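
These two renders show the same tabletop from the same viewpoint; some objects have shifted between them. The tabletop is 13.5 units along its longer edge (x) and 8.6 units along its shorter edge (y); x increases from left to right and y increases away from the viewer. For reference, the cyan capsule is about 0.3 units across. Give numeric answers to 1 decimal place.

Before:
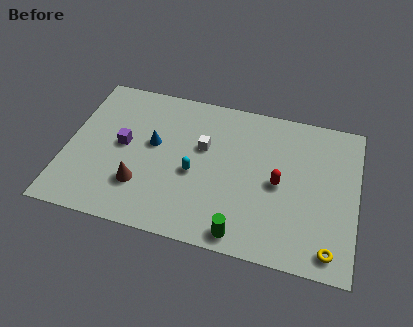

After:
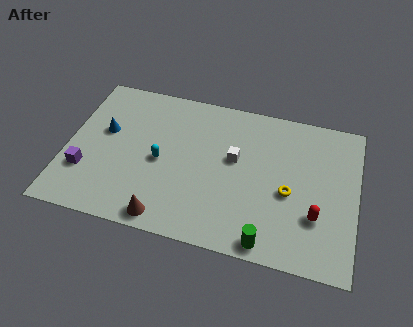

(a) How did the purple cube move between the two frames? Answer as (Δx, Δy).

(-1.6, -1.9)

From the two frames, the purple cube sits at roughly (2.6, 4.5) before and (1.0, 2.6) after.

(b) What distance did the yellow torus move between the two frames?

3.3

The yellow torus moved from about (12.4, 1.1) to (10.4, 3.7), a distance of √(2.0² + 2.6²) ≈ 3.3.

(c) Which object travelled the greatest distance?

the yellow torus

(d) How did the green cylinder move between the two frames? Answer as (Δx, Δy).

(1.2, -0.1)

From the two frames, the green cylinder sits at roughly (8.4, 0.9) before and (9.6, 0.8) after.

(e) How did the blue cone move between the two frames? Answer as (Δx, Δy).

(-2.3, 0.2)

The blue cone started near (4.0, 4.9) and ended near (1.7, 5.1).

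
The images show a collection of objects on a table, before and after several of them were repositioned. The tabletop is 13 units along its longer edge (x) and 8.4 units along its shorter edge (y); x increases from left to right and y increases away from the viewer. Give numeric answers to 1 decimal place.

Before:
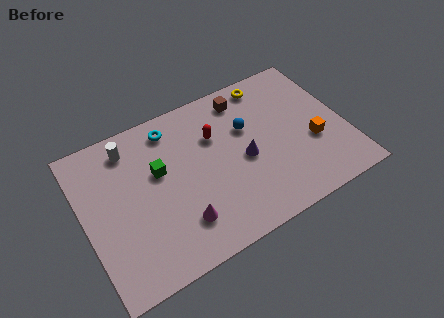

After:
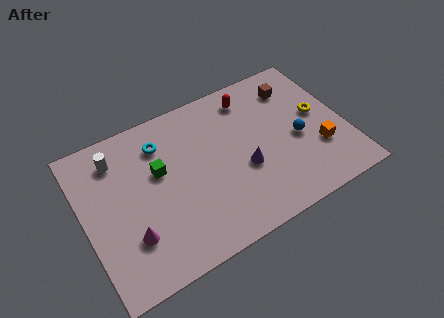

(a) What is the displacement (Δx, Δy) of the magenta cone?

(-2.4, 0.4)

From the two frames, the magenta cone sits at roughly (4.4, 2.0) before and (2.0, 2.4) after.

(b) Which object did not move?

the green cube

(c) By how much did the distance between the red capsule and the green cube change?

+2.3

The distance was about 3.0 in the first image and 5.3 in the second, so they moved 2.3 units further apart.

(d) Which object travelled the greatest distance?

the yellow torus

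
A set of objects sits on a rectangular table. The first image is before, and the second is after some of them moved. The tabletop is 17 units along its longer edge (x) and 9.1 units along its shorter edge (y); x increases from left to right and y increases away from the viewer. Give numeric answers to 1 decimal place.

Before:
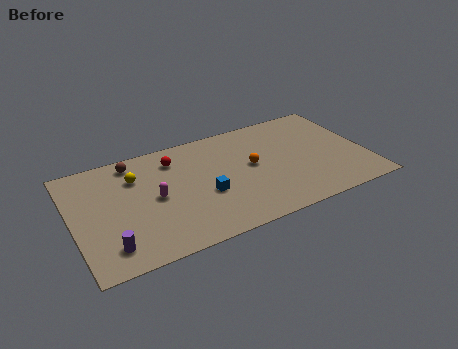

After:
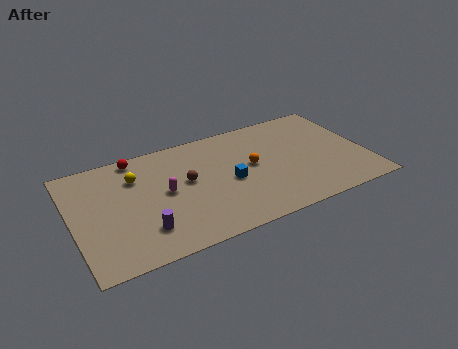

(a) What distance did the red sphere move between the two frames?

2.3

From (6.1, 7.2) to (4.0, 8.2), the red sphere covered √(2.1² + 1.0²) ≈ 2.3 units.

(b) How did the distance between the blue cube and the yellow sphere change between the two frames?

+1.0

The distance was about 4.8 in the first image and 5.8 in the second, so they moved 1.0 units further apart.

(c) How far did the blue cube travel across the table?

1.6

The blue cube was near (7.5, 3.6) before and (9.0, 4.1) after, so it travelled √(1.5² + 0.5²) ≈ 1.6 units.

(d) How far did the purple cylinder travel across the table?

2.1

The purple cylinder moved from about (1.8, 1.7) to (3.8, 2.2), a distance of √(2.0² + 0.5²) ≈ 2.1.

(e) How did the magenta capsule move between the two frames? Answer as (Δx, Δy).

(0.6, 0.2)

From the two frames, the magenta capsule sits at roughly (4.7, 4.5) before and (5.3, 4.7) after.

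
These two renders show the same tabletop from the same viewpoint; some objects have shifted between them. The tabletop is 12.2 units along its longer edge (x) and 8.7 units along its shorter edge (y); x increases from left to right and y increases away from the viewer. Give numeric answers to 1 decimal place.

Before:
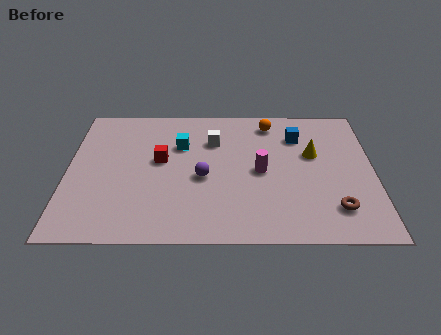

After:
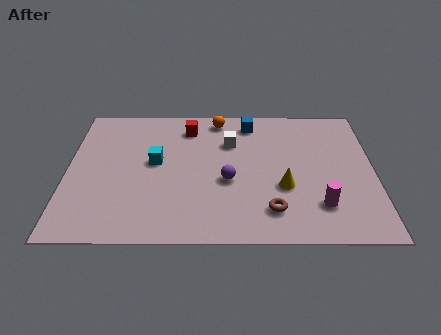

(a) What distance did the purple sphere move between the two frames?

1.0

The purple sphere was near (5.4, 3.8) before and (6.4, 3.6) after, so it travelled √(1.0² + 0.2²) ≈ 1.0 units.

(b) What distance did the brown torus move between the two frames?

2.5

From (10.6, 1.9) to (8.1, 1.8), the brown torus covered √(2.5² + 0.1²) ≈ 2.5 units.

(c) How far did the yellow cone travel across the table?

2.4

From (9.8, 5.3) to (8.6, 3.2), the yellow cone covered √(1.2² + 2.1²) ≈ 2.4 units.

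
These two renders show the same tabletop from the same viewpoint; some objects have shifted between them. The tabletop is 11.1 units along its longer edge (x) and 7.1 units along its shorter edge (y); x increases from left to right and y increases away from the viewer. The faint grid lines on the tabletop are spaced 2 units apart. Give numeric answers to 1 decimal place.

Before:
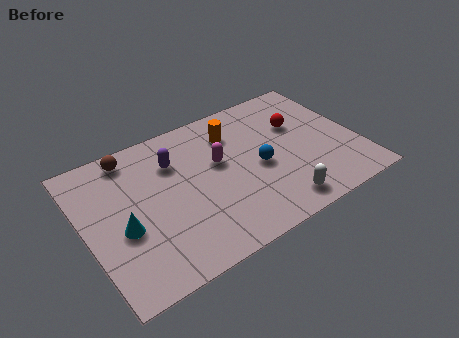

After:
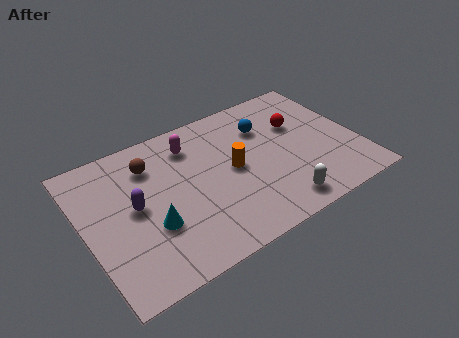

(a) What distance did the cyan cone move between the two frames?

1.2

From (1.4, 2.9) to (2.5, 2.5), the cyan cone covered √(1.1² + 0.4²) ≈ 1.2 units.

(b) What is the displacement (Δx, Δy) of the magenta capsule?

(-0.9, 1.4)

The magenta capsule started near (5.5, 4.2) and ended near (4.6, 5.6).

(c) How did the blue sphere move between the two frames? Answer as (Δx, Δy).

(0.6, 1.9)

The blue sphere was at about (7.0, 3.2) and moved to about (7.6, 5.1).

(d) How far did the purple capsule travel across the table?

2.3

The purple capsule moved from about (3.8, 5.1) to (2.0, 3.7), a distance of √(1.8² + 1.4²) ≈ 2.3.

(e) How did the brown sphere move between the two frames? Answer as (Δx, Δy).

(0.7, -0.8)

The brown sphere started near (2.2, 6.2) and ended near (2.9, 5.4).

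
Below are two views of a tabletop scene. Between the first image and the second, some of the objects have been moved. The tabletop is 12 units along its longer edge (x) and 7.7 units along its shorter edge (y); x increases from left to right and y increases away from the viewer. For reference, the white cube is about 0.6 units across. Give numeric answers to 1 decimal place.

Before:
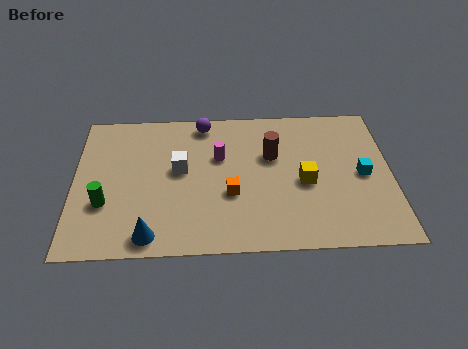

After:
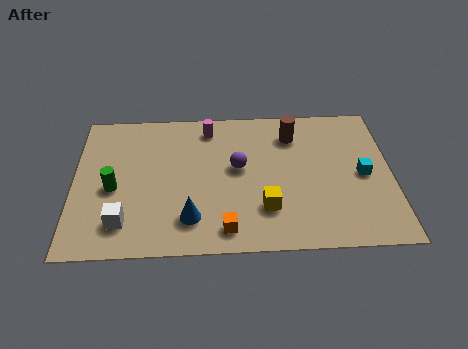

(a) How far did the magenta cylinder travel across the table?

1.6

The magenta cylinder moved from about (5.5, 4.9) to (5.1, 6.5), a distance of √(0.4² + 1.6²) ≈ 1.6.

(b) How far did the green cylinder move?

0.9

The green cylinder was near (1.2, 2.6) before and (1.5, 3.4) after, so it travelled √(0.3² + 0.8²) ≈ 0.9 units.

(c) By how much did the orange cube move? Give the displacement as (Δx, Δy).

(-0.2, -1.8)

The orange cube was at about (5.9, 2.9) and moved to about (5.7, 1.1).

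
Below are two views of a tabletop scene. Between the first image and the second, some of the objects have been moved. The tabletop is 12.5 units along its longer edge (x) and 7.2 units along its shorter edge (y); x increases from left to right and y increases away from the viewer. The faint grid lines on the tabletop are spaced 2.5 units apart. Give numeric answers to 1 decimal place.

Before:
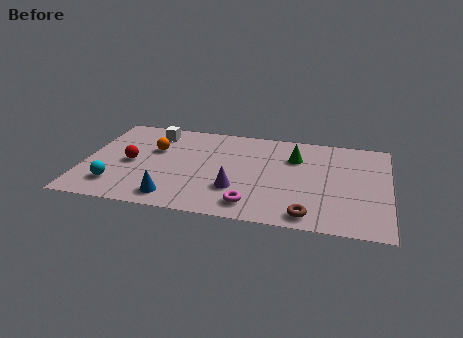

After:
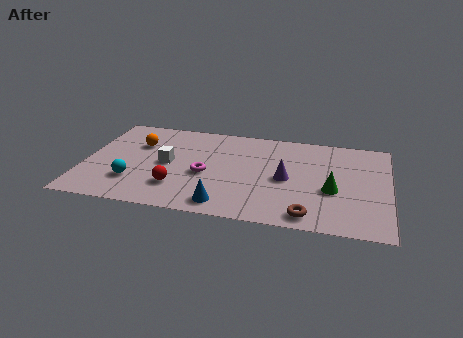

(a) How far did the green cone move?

2.7

The green cone was near (8.6, 5.1) before and (10.2, 2.9) after, so it travelled √(1.6² + 2.2²) ≈ 2.7 units.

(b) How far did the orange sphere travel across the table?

0.8

From (2.8, 4.6) to (2.1, 4.9), the orange sphere covered √(0.7² + 0.3²) ≈ 0.8 units.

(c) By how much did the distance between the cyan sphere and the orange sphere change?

-0.4

Before: roughly 3.3 units apart; after: 2.9. That's 0.4 units closer together.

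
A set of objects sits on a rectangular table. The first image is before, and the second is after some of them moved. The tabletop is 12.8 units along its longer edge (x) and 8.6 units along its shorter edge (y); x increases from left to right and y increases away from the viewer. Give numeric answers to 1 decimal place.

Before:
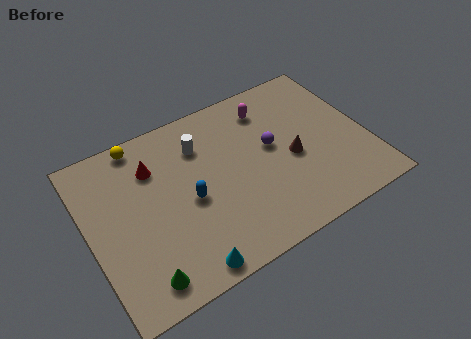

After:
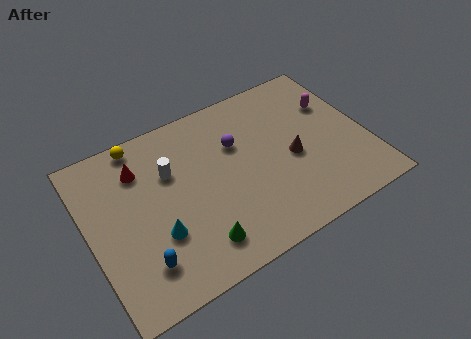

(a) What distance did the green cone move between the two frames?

2.6

The green cone moved from about (1.9, 1.2) to (4.5, 1.6), a distance of √(2.6² + 0.4²) ≈ 2.6.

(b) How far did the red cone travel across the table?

0.6

The red cone was near (3.2, 6.3) before and (2.6, 6.5) after, so it travelled √(0.6² + 0.2²) ≈ 0.6 units.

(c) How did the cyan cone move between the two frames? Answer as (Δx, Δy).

(-0.9, 2.1)

The cyan cone was at about (3.8, 0.8) and moved to about (2.9, 2.9).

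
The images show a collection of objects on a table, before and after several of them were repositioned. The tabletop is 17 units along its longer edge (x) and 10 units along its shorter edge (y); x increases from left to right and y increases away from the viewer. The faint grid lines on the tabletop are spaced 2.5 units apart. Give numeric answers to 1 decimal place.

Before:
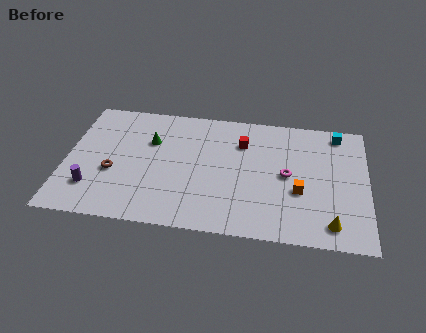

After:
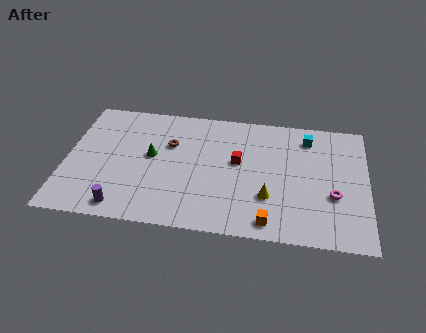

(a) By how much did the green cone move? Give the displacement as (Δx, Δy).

(0.1, -1.2)

From the two frames, the green cone sits at roughly (4.7, 6.7) before and (4.8, 5.5) after.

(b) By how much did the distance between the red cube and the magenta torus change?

+2.3

Before: roughly 3.5 units apart; after: 5.8. That's 2.3 units further apart.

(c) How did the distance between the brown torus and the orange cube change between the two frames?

-2.6

The distance was about 10.5 in the first image and 7.9 in the second, so they moved 2.6 units closer together.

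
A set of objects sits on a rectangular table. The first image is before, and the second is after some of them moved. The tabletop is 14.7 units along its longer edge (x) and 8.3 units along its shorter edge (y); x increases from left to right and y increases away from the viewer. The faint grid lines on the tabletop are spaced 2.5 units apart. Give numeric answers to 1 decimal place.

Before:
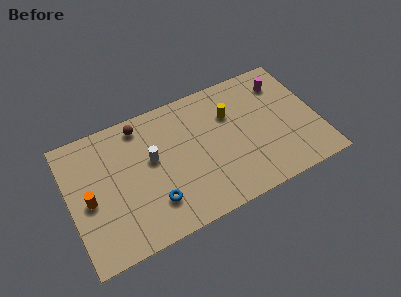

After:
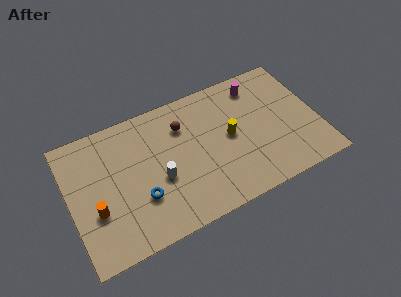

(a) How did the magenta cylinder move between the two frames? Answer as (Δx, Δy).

(-1.5, 0.4)

The magenta cylinder started near (13.0, 6.5) and ended near (11.5, 6.9).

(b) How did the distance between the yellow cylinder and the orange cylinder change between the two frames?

-0.6

They were about 8.8 units apart before and 8.2 after — 0.6 units closer together.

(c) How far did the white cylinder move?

1.4

From (4.9, 4.8) to (5.2, 3.4), the white cylinder covered √(0.3² + 1.4²) ≈ 1.4 units.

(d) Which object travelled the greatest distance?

the brown sphere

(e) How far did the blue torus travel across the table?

0.9

From (4.7, 2.1) to (4.0, 2.7), the blue torus covered √(0.7² + 0.6²) ≈ 0.9 units.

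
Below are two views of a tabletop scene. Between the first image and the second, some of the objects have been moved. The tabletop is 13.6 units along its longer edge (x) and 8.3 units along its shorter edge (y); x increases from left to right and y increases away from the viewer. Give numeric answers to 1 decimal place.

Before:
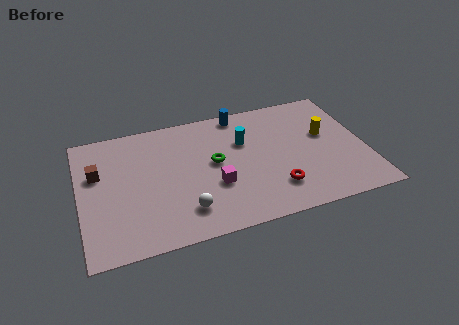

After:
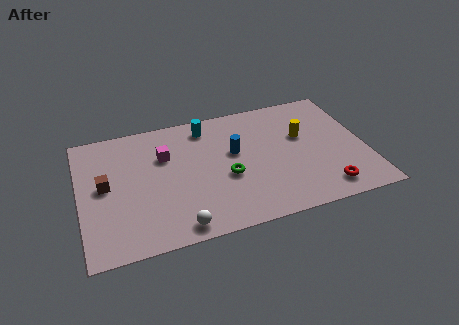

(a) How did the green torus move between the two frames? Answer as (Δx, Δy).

(0.5, -1.1)

From the two frames, the green torus sits at roughly (6.4, 4.5) before and (6.9, 3.4) after.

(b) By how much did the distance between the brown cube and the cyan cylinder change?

-1.4

They were about 7.0 units apart before and 5.6 after — 1.4 units closer together.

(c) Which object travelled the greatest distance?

the magenta cube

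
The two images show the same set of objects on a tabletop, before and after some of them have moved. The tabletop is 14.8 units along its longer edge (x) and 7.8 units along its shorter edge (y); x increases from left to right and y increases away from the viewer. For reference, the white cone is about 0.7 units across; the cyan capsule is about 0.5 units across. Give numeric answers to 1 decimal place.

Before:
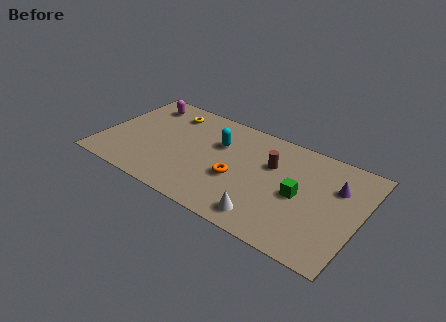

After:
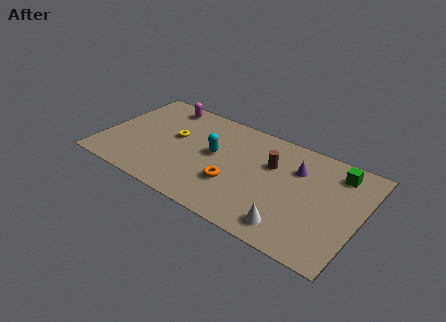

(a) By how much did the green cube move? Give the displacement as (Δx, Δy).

(1.8, 2.7)

The green cube was at about (11.4, 3.7) and moved to about (13.2, 6.4).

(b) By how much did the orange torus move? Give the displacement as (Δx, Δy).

(-0.1, -0.5)

The orange torus was at about (7.9, 3.1) and moved to about (7.8, 2.6).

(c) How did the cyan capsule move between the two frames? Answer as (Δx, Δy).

(-0.1, -0.9)

From the two frames, the cyan capsule sits at roughly (6.5, 5.2) before and (6.4, 4.3) after.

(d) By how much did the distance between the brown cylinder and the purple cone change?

-2.2

The distance was about 3.7 in the first image and 1.5 in the second, so they moved 2.2 units closer together.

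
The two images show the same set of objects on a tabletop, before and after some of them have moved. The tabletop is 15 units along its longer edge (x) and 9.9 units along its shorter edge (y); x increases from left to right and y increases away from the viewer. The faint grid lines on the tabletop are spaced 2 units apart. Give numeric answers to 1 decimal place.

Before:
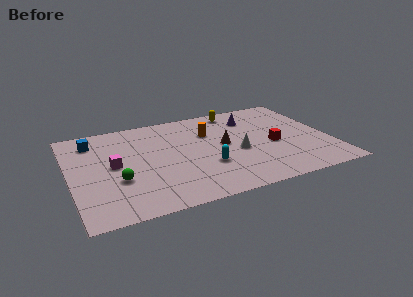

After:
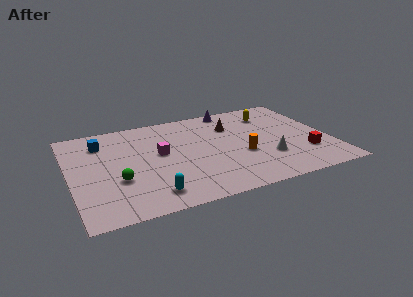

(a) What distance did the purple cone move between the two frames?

1.7

The purple cone was near (10.8, 7.6) before and (9.8, 9.0) after, so it travelled √(1.0² + 1.4²) ≈ 1.7 units.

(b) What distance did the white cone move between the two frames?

2.0

From (9.6, 4.2) to (11.2, 3.0), the white cone covered √(1.6² + 1.2²) ≈ 2.0 units.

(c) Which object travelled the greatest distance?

the cyan capsule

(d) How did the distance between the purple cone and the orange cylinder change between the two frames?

+2.5

They were about 2.7 units apart before and 5.2 after — 2.5 units further apart.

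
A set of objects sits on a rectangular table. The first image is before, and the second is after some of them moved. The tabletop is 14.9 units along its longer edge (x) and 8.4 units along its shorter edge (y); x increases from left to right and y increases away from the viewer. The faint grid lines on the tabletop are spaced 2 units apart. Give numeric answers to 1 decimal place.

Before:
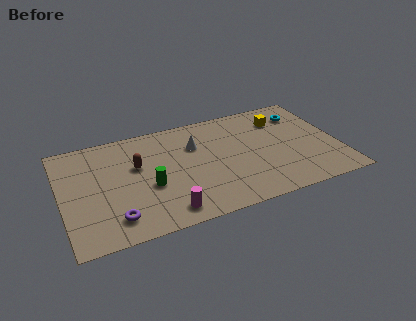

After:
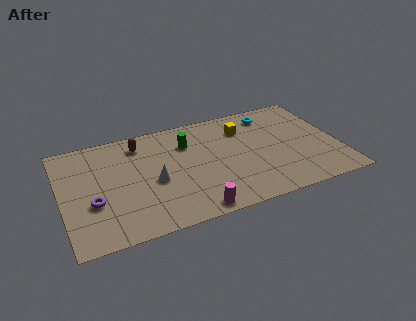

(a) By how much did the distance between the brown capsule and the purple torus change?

+0.8

The distance was about 3.9 in the first image and 4.7 in the second, so they moved 0.8 units further apart.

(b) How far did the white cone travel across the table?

3.2

The white cone was near (7.3, 5.8) before and (4.9, 3.7) after, so it travelled √(2.4² + 2.1²) ≈ 3.2 units.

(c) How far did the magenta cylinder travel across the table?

1.5

The magenta cylinder moved from about (5.3, 1.2) to (6.7, 0.8), a distance of √(1.4² + 0.4²) ≈ 1.5.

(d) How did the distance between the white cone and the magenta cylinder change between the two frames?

-1.6

They were about 5.0 units apart before and 3.4 after — 1.6 units closer together.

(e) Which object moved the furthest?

the green cylinder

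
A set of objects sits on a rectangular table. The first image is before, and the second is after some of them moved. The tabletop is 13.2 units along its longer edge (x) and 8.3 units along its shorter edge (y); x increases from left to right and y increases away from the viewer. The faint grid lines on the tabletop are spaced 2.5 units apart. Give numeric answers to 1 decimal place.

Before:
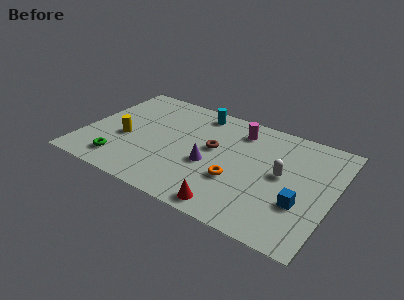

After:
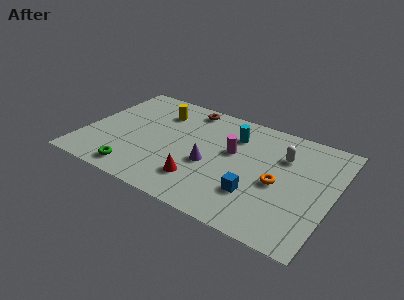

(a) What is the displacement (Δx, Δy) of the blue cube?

(-2.3, -0.4)

The blue cube was at about (11.7, 2.8) and moved to about (9.4, 2.4).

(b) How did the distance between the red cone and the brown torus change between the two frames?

+1.4

The distance was about 4.1 in the first image and 5.5 in the second, so they moved 1.4 units further apart.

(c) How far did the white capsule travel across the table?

1.4

From (10.5, 4.4) to (10.4, 5.8), the white capsule covered √(0.1² + 1.4²) ≈ 1.4 units.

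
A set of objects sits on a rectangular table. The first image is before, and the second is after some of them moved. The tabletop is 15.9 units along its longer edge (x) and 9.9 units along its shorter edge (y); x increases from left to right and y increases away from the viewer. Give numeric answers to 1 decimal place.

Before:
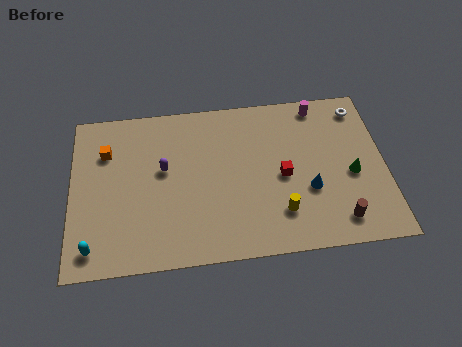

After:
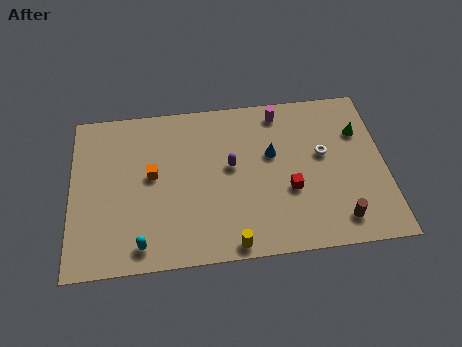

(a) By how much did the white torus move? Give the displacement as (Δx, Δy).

(-2.0, -2.7)

From the two frames, the white torus sits at roughly (14.8, 8.4) before and (12.8, 5.7) after.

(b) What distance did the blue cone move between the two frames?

3.0

The blue cone was near (12.0, 3.6) before and (10.2, 6.0) after, so it travelled √(1.8² + 2.4²) ≈ 3.0 units.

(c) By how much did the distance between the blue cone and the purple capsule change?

-5.4

They were about 7.6 units apart before and 2.2 after — 5.4 units closer together.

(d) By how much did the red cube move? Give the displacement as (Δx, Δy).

(0.3, -0.9)

From the two frames, the red cube sits at roughly (10.7, 4.6) before and (11.0, 3.7) after.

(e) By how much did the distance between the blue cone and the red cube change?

+0.8

Before: roughly 1.6 units apart; after: 2.4. That's 0.8 units further apart.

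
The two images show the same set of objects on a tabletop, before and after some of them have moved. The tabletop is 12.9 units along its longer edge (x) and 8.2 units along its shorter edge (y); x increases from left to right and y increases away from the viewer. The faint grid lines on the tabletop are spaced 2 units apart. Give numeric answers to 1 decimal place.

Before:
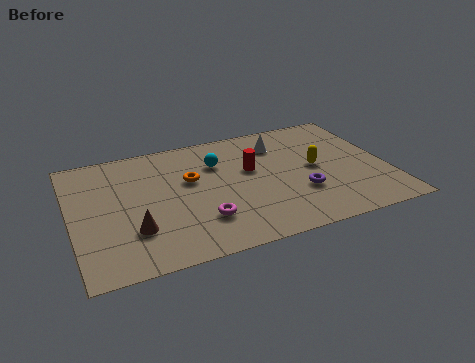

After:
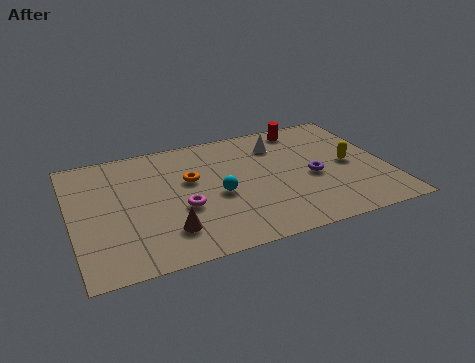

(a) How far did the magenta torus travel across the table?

1.2

From (5.1, 2.2) to (4.4, 3.2), the magenta torus covered √(0.7² + 1.0²) ≈ 1.2 units.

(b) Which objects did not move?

the orange torus and the white cone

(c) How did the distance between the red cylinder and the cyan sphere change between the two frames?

+3.8

Before: roughly 1.6 units apart; after: 5.4. That's 3.8 units further apart.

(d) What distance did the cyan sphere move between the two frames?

2.2

The cyan sphere moved from about (6.1, 5.8) to (5.9, 3.6), a distance of √(0.2² + 2.2²) ≈ 2.2.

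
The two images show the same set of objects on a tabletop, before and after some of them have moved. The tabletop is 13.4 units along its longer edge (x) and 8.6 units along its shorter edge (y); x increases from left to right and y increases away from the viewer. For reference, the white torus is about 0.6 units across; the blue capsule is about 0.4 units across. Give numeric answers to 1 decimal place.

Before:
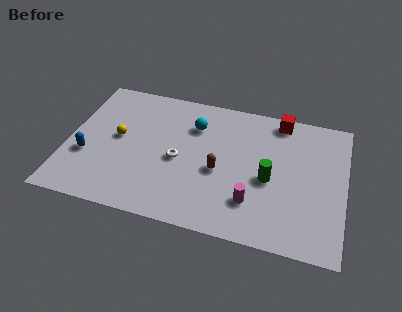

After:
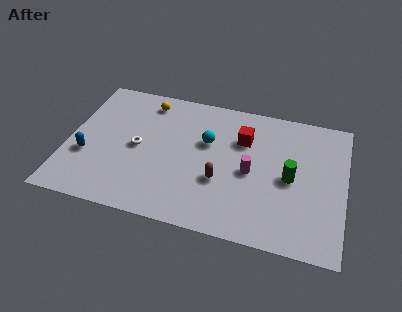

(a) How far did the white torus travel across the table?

2.0

From (5.4, 3.9) to (3.4, 4.2), the white torus covered √(2.0² + 0.3²) ≈ 2.0 units.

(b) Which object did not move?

the blue capsule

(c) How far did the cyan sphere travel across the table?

1.1

The cyan sphere moved from about (6.0, 6.3) to (6.7, 5.4), a distance of √(0.7² + 0.9²) ≈ 1.1.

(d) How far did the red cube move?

2.4

The red cube moved from about (10.1, 7.7) to (8.4, 6.0), a distance of √(1.7² + 1.7²) ≈ 2.4.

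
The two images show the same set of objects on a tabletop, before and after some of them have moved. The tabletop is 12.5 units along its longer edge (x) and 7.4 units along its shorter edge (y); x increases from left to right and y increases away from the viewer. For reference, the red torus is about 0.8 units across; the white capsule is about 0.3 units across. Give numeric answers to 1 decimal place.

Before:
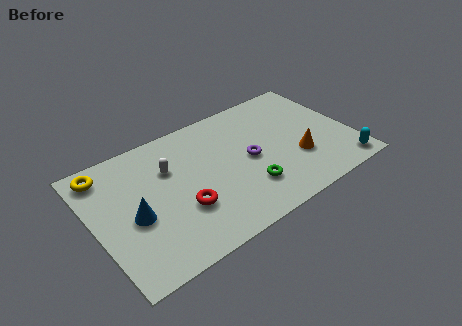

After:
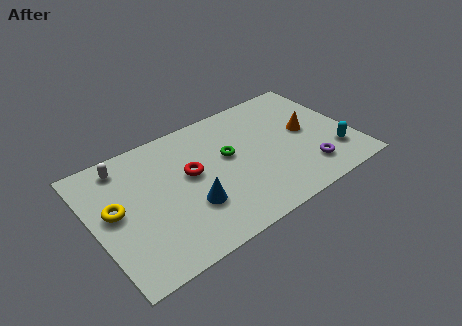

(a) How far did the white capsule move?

2.4

From (3.8, 5.0) to (1.8, 6.3), the white capsule covered √(2.0² + 1.3²) ≈ 2.4 units.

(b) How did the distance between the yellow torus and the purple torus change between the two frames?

+2.2

Before: roughly 7.1 units apart; after: 9.3. That's 2.2 units further apart.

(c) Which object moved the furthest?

the purple torus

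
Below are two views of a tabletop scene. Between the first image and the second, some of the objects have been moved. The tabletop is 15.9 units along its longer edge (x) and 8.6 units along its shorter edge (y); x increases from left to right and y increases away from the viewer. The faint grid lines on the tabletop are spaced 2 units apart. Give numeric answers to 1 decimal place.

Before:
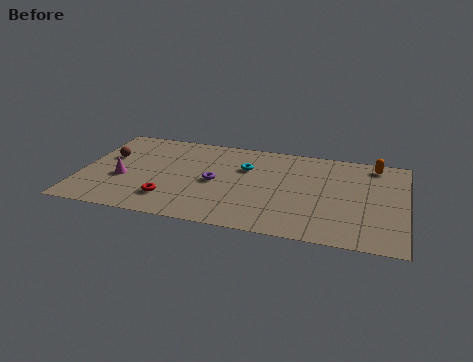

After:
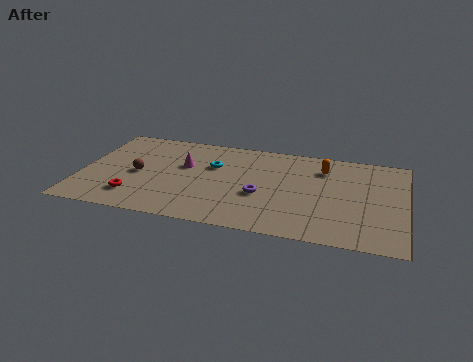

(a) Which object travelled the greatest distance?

the magenta cone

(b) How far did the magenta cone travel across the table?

3.5

The magenta cone moved from about (2.1, 3.4) to (5.0, 5.3), a distance of √(2.9² + 1.9²) ≈ 3.5.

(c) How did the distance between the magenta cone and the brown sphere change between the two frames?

+0.5

They were about 2.1 units apart before and 2.6 after — 0.5 units further apart.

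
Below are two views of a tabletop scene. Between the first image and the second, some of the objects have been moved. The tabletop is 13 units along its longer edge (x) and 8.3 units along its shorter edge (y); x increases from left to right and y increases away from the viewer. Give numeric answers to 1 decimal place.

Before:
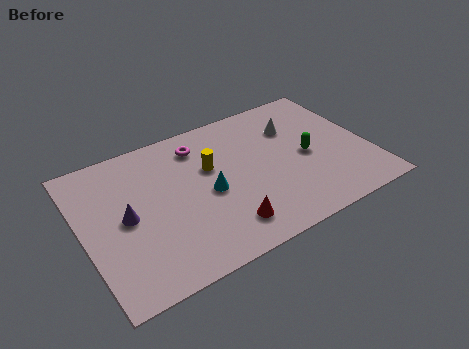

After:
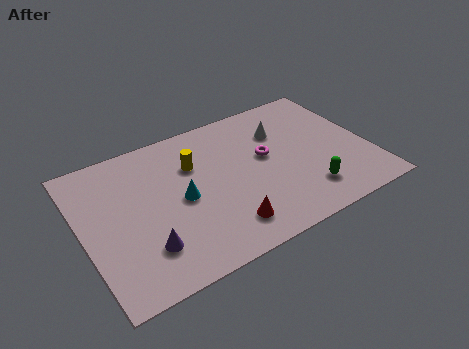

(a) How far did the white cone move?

0.6

The white cone moved from about (9.9, 5.9) to (9.3, 5.9), a distance of √(0.6² + 0.0²) ≈ 0.6.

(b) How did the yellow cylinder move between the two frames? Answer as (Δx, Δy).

(-0.7, 0.5)

The yellow cylinder started near (5.9, 5.2) and ended near (5.2, 5.7).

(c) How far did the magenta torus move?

3.4

The magenta torus was near (5.6, 6.7) before and (8.4, 4.7) after, so it travelled √(2.8² + 2.0²) ≈ 3.4 units.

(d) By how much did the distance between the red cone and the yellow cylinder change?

+0.6

The distance was about 3.6 in the first image and 4.2 in the second, so they moved 0.6 units further apart.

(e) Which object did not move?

the red cone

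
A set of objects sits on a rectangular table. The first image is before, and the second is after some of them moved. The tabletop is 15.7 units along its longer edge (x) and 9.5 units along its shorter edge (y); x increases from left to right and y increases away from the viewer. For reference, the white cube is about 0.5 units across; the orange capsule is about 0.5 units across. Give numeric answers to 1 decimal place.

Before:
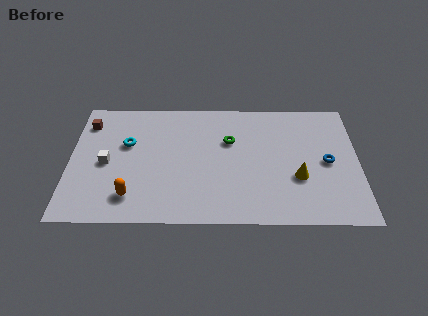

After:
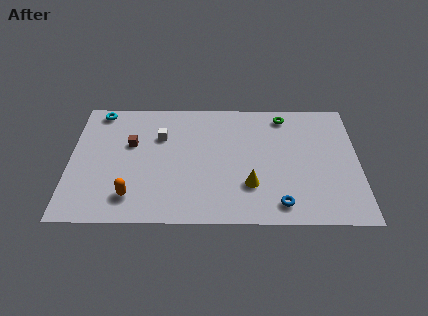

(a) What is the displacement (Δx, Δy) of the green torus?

(3.0, 2.0)

From the two frames, the green torus sits at roughly (8.7, 6.2) before and (11.7, 8.2) after.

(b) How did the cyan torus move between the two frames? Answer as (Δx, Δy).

(-1.6, 2.6)

The cyan torus was at about (3.1, 5.9) and moved to about (1.5, 8.5).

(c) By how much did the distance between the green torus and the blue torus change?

+1.3

The distance was about 5.5 in the first image and 6.8 in the second, so they moved 1.3 units further apart.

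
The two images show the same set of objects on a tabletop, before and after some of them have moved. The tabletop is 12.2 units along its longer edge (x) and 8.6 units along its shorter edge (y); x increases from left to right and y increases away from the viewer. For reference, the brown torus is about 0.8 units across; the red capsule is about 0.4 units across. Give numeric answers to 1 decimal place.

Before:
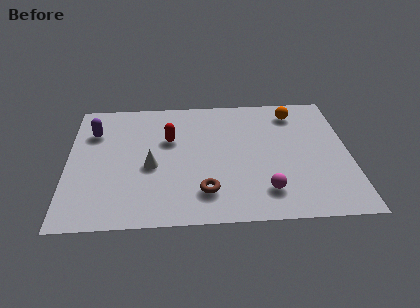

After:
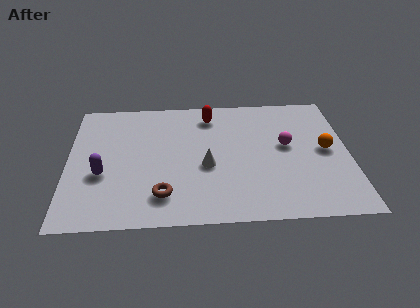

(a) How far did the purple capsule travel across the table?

2.9

The purple capsule moved from about (1.1, 6.2) to (1.5, 3.3), a distance of √(0.4² + 2.9²) ≈ 2.9.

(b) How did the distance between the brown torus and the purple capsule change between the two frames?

-3.4

They were about 6.4 units apart before and 3.0 after — 3.4 units closer together.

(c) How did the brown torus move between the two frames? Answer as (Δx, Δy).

(-1.8, -0.1)

The brown torus was at about (5.9, 1.9) and moved to about (4.1, 1.8).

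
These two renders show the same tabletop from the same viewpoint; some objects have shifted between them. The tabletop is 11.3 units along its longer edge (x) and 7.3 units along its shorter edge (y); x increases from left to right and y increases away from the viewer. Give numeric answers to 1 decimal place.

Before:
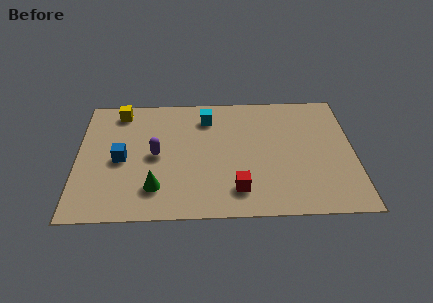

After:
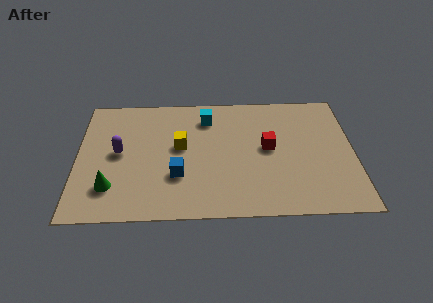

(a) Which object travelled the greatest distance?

the yellow cube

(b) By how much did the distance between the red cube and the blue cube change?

-1.1

The distance was about 5.1 in the first image and 4.0 in the second, so they moved 1.1 units closer together.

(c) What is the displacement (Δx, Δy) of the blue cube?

(2.3, -1.0)

From the two frames, the blue cube sits at roughly (1.8, 3.4) before and (4.1, 2.4) after.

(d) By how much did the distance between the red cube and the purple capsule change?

+2.2

Before: roughly 3.9 units apart; after: 6.1. That's 2.2 units further apart.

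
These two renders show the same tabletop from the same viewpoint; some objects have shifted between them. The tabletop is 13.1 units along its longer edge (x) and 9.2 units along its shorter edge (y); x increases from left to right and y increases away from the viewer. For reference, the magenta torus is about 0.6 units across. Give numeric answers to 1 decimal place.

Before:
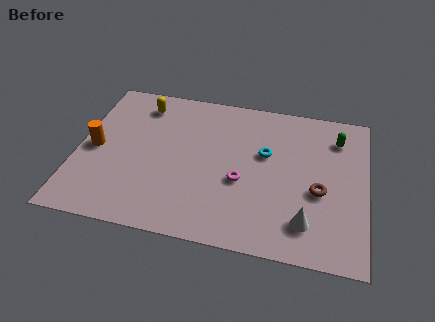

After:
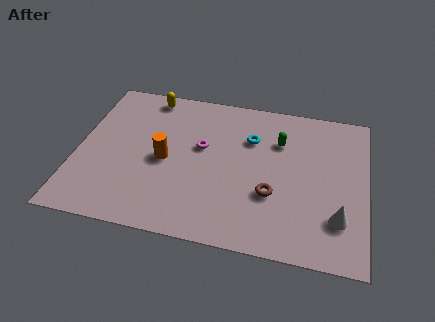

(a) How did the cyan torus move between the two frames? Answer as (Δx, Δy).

(-0.7, 0.8)

The cyan torus was at about (8.5, 5.6) and moved to about (7.8, 6.4).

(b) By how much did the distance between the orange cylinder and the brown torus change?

-5.2

The distance was about 10.2 in the first image and 5.0 in the second, so they moved 5.2 units closer together.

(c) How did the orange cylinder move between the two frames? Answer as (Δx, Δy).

(3.2, -0.1)

From the two frames, the orange cylinder sits at roughly (0.8, 4.4) before and (4.0, 4.3) after.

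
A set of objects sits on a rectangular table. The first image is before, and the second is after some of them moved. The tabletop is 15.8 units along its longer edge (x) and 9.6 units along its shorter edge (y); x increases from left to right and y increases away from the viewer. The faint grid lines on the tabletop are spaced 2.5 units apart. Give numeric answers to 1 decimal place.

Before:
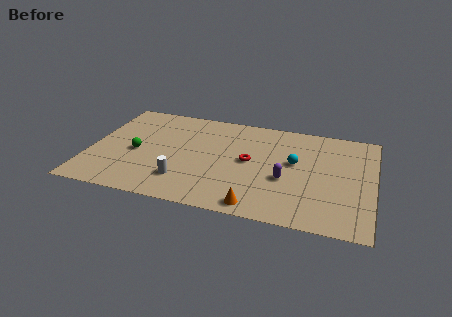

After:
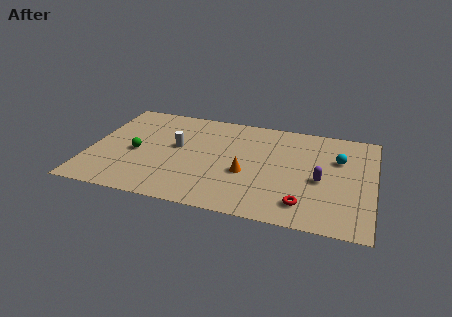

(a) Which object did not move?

the green sphere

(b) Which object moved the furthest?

the red torus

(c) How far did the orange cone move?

2.9

From (9.6, 1.0) to (8.8, 3.8), the orange cone covered √(0.8² + 2.8²) ≈ 2.9 units.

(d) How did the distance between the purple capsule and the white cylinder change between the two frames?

+2.4

The distance was about 5.8 in the first image and 8.2 in the second, so they moved 2.4 units further apart.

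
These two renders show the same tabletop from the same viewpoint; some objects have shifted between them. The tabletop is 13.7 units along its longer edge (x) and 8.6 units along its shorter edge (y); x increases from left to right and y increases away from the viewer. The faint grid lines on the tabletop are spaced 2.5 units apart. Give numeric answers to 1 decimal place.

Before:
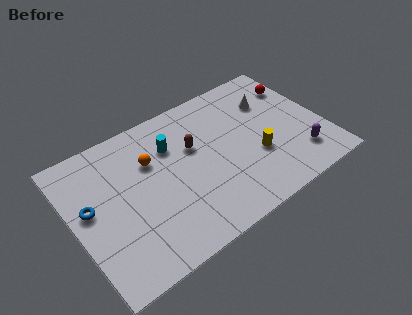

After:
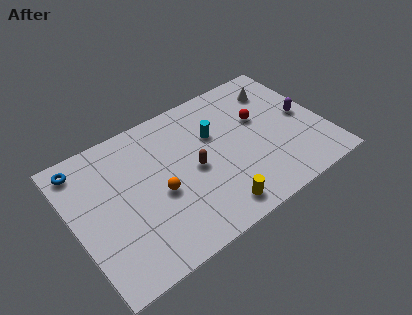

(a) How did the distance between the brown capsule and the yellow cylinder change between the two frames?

-0.9

Before: roughly 3.9 units apart; after: 3.0. That's 0.9 units closer together.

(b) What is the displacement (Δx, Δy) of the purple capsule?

(0.7, 2.4)

The purple capsule was at about (12.0, 1.9) and moved to about (12.7, 4.3).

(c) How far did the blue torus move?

2.6

The blue torus was near (0.9, 4.8) before and (0.9, 7.4) after, so it travelled √(0.0² + 2.6²) ≈ 2.6 units.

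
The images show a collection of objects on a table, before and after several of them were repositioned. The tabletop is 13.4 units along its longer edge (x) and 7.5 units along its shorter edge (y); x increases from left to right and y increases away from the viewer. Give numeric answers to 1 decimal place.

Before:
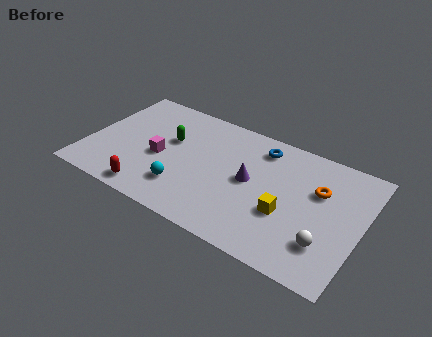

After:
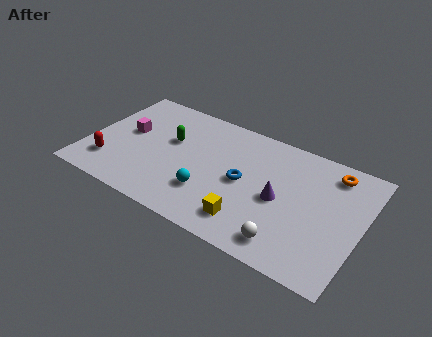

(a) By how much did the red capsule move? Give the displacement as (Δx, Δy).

(-2.2, 0.9)

The red capsule started near (3.5, 0.9) and ended near (1.3, 1.8).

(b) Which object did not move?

the green capsule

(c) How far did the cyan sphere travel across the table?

1.2

The cyan sphere was near (5.0, 1.9) before and (6.2, 2.2) after, so it travelled √(1.2² + 0.3²) ≈ 1.2 units.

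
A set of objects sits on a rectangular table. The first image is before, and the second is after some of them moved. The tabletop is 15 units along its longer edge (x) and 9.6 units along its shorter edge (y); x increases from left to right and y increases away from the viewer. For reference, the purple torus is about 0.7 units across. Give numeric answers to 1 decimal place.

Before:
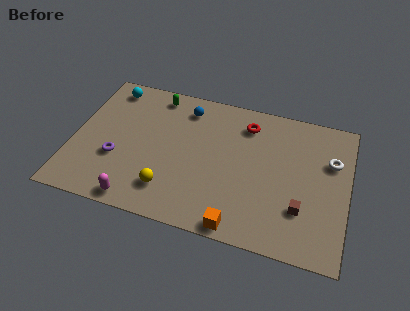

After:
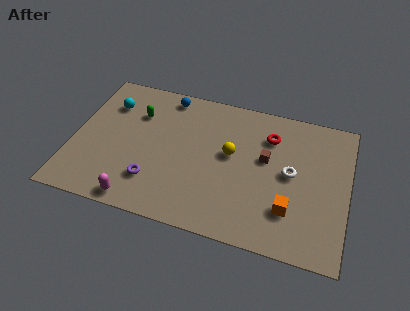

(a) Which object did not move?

the magenta capsule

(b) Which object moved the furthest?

the yellow sphere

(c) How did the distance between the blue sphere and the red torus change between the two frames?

+2.5

They were about 3.4 units apart before and 5.9 after — 2.5 units further apart.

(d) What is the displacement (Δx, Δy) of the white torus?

(-2.1, -1.4)

The white torus started near (14.0, 6.4) and ended near (11.9, 5.0).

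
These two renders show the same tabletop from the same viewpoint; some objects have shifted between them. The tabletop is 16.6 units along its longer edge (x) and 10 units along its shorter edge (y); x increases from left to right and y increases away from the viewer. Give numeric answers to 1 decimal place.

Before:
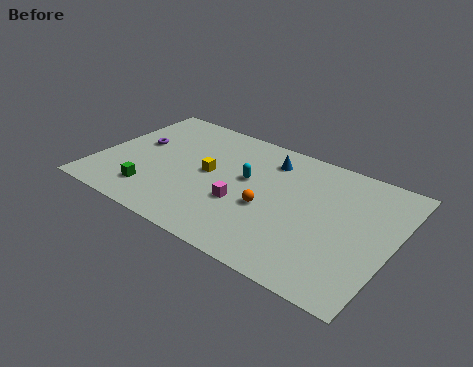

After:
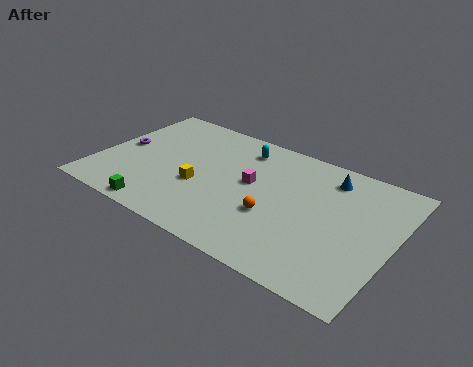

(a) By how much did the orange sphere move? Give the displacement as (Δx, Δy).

(0.4, -0.4)

From the two frames, the orange sphere sits at roughly (9.8, 4.1) before and (10.2, 3.7) after.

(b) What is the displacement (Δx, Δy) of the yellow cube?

(-0.3, -1.3)

The yellow cube started near (6.2, 5.2) and ended near (5.9, 3.9).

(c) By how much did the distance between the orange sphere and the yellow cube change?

+0.5

The distance was about 3.8 in the first image and 4.3 in the second, so they moved 0.5 units further apart.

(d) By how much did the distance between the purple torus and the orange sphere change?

+1.1

They were about 8.1 units apart before and 9.2 after — 1.1 units further apart.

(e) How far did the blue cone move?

3.4

The blue cone was near (9.2, 8.0) before and (12.6, 8.2) after, so it travelled √(3.4² + 0.2²) ≈ 3.4 units.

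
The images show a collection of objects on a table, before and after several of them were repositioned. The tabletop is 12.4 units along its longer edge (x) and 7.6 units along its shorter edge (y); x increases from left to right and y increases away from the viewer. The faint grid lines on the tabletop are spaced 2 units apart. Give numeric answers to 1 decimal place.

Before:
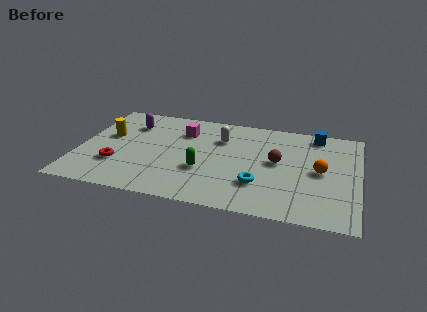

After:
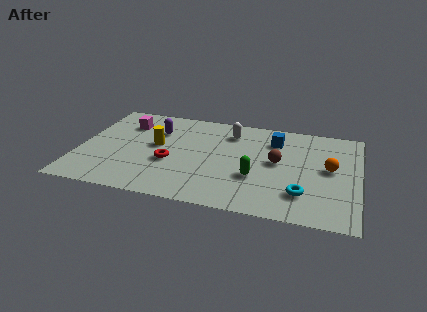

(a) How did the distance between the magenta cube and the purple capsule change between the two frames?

-1.0

They were about 2.4 units apart before and 1.4 after — 1.0 units closer together.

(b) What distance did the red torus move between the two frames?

2.4

From (1.8, 2.3) to (4.1, 3.0), the red torus covered √(2.3² + 0.7²) ≈ 2.4 units.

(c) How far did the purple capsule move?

1.2

The purple capsule moved from about (2.1, 5.7) to (3.3, 5.4), a distance of √(1.2² + 0.3²) ≈ 1.2.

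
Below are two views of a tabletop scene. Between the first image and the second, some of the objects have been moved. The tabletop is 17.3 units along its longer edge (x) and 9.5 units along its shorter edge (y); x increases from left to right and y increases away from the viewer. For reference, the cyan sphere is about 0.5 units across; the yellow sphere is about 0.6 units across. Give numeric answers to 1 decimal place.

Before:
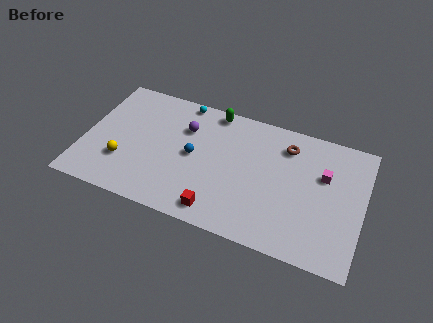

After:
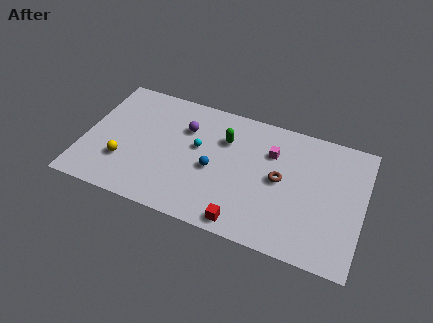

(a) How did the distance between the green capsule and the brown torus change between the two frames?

-0.8

The distance was about 4.8 in the first image and 4.0 in the second, so they moved 0.8 units closer together.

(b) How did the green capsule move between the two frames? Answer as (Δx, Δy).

(0.9, -1.9)

From the two frames, the green capsule sits at roughly (7.7, 8.6) before and (8.6, 6.7) after.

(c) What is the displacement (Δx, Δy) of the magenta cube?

(-3.3, 0.6)

The magenta cube was at about (14.8, 6.1) and moved to about (11.5, 6.7).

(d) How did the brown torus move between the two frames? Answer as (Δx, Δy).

(-0.2, -2.6)

The brown torus was at about (12.4, 7.5) and moved to about (12.2, 4.9).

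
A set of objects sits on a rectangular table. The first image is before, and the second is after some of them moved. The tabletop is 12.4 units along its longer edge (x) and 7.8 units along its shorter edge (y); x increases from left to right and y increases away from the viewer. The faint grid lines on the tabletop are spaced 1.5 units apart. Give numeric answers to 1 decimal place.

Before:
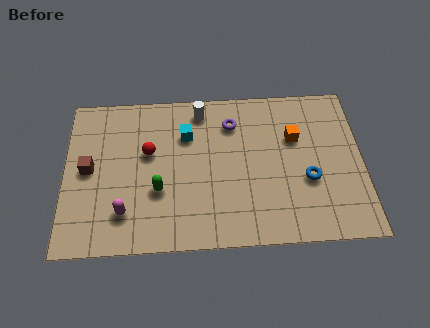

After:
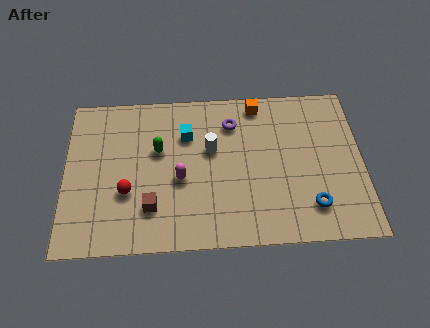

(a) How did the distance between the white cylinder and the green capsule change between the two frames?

-2.1

They were about 4.3 units apart before and 2.2 after — 2.1 units closer together.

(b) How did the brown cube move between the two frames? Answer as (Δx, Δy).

(2.6, -2.0)

From the two frames, the brown cube sits at roughly (1.0, 4.0) before and (3.6, 2.0) after.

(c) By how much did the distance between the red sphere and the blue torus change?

+0.9

They were about 6.8 units apart before and 7.7 after — 0.9 units further apart.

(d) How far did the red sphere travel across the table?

2.1

The red sphere was near (3.5, 4.7) before and (2.6, 2.8) after, so it travelled √(0.9² + 1.9²) ≈ 2.1 units.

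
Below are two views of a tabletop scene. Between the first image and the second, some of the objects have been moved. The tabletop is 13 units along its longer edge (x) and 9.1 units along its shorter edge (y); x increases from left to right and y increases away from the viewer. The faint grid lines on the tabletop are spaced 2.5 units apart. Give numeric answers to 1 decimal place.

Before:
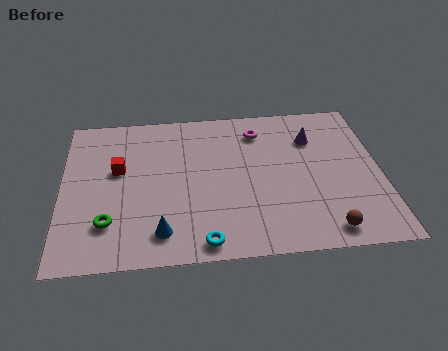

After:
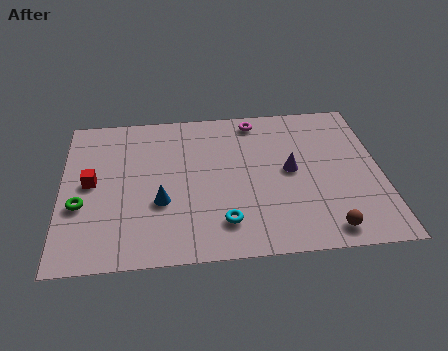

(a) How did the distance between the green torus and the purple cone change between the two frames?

-0.8

They were about 9.4 units apart before and 8.6 after — 0.8 units closer together.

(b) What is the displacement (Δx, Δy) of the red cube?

(-1.1, -0.7)

The red cube started near (2.3, 5.4) and ended near (1.2, 4.7).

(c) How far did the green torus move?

1.6

The green torus moved from about (1.9, 2.3) to (0.8, 3.4), a distance of √(1.1² + 1.1²) ≈ 1.6.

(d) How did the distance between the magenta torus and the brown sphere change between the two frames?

+0.7

Before: roughly 6.7 units apart; after: 7.4. That's 0.7 units further apart.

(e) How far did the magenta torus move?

0.7

From (8.1, 7.3) to (8.0, 8.0), the magenta torus covered √(0.1² + 0.7²) ≈ 0.7 units.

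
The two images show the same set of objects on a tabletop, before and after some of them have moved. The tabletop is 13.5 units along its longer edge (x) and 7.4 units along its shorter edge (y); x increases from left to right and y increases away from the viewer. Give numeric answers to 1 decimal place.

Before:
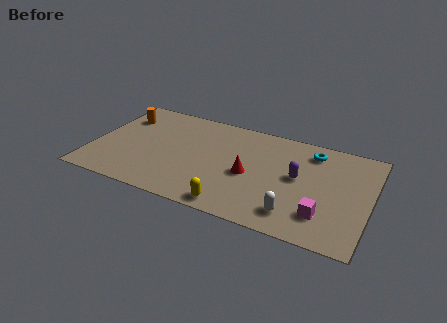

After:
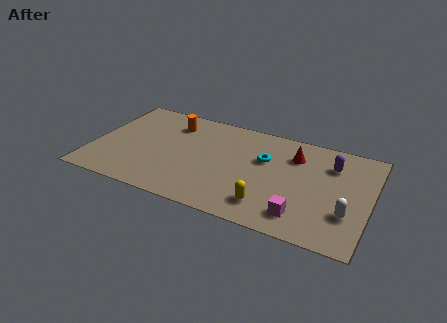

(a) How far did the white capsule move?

2.6

From (10.1, 1.4) to (12.5, 2.3), the white capsule covered √(2.4² + 0.9²) ≈ 2.6 units.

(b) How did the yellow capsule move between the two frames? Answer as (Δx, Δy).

(1.6, 0.7)

The yellow capsule was at about (7.2, 0.8) and moved to about (8.8, 1.5).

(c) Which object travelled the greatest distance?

the red cone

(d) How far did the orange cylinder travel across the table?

2.5

The orange cylinder was near (1.1, 5.5) before and (3.6, 5.8) after, so it travelled √(2.5² + 0.3²) ≈ 2.5 units.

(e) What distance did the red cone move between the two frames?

3.0

The red cone was near (7.7, 3.3) before and (9.7, 5.5) after, so it travelled √(2.0² + 2.2²) ≈ 3.0 units.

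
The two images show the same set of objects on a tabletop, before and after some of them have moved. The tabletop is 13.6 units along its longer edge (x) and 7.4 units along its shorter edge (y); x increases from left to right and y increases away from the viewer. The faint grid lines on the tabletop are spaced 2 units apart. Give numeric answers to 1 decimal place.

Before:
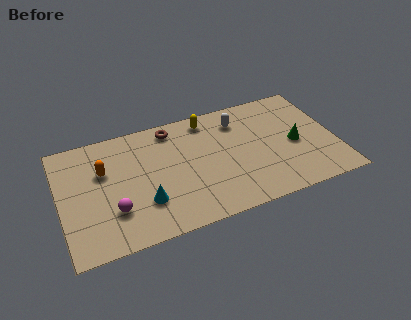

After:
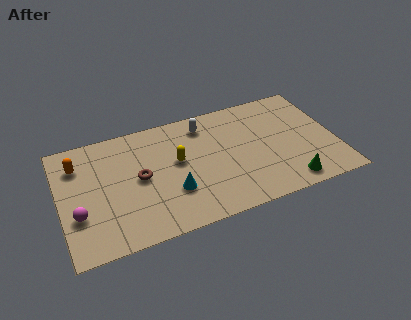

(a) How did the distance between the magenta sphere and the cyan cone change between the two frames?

+3.1

They were about 1.5 units apart before and 4.6 after — 3.1 units further apart.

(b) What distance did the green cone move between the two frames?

2.5

From (11.6, 3.4) to (11.0, 1.0), the green cone covered √(0.6² + 2.4²) ≈ 2.5 units.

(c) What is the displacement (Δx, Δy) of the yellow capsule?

(-1.7, -2.2)

The yellow capsule started near (7.5, 6.4) and ended near (5.8, 4.2).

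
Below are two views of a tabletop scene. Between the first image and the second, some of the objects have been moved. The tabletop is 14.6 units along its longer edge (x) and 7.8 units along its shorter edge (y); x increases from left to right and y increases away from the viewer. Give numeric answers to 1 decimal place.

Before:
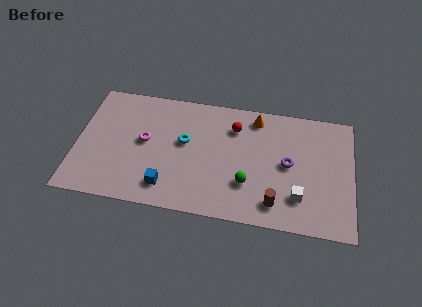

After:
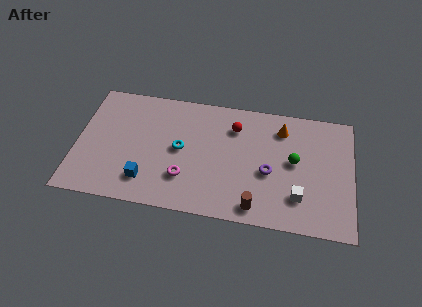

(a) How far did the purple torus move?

1.2

The purple torus was near (11.2, 4.0) before and (10.2, 3.3) after, so it travelled √(1.0² + 0.7²) ≈ 1.2 units.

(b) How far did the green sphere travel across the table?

3.0

The green sphere was near (9.1, 2.4) before and (11.5, 4.2) after, so it travelled √(2.4² + 1.8²) ≈ 3.0 units.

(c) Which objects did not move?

the white cube and the red sphere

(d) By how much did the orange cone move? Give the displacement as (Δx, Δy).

(1.4, -0.5)

The orange cone was at about (9.4, 6.7) and moved to about (10.8, 6.2).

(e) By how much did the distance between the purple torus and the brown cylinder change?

-0.3

The distance was about 2.7 in the first image and 2.4 in the second, so they moved 0.3 units closer together.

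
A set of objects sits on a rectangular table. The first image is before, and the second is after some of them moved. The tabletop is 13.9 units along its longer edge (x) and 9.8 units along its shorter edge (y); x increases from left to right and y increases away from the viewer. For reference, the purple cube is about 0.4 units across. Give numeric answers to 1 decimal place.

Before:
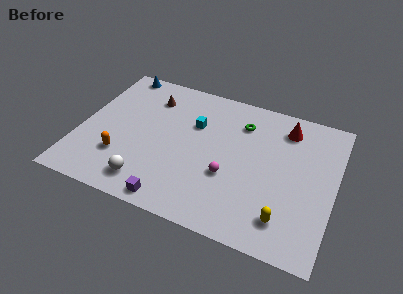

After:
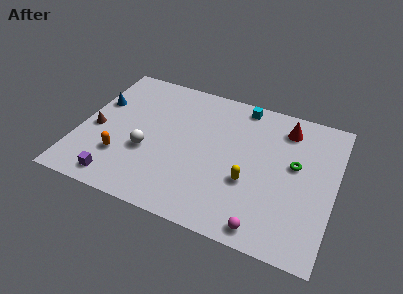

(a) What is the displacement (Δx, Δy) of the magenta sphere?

(2.2, -2.6)

The magenta sphere started near (8.3, 3.6) and ended near (10.5, 1.0).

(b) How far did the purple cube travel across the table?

3.1

The purple cube moved from about (5.6, 0.9) to (2.5, 1.2), a distance of √(3.1² + 0.3²) ≈ 3.1.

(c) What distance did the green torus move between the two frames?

3.6

From (8.6, 7.5) to (11.7, 5.6), the green torus covered √(3.1² + 1.9²) ≈ 3.6 units.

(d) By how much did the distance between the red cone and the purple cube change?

+2.0

Before: roughly 8.9 units apart; after: 10.9. That's 2.0 units further apart.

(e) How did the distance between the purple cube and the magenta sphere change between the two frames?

+4.2

They were about 3.8 units apart before and 8.0 after — 4.2 units further apart.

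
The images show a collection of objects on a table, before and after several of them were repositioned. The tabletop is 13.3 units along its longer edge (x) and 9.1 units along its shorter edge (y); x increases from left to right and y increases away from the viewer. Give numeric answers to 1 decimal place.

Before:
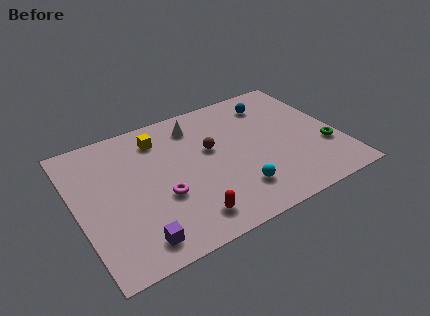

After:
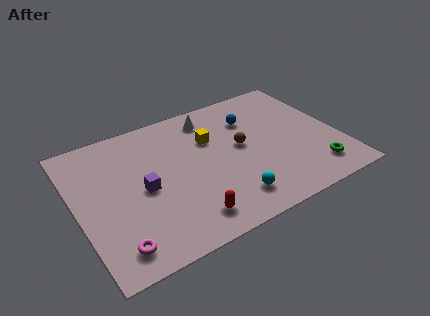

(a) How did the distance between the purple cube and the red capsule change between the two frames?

+0.7

The distance was about 2.6 in the first image and 3.3 in the second, so they moved 0.7 units further apart.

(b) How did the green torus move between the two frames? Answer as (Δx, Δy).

(-0.8, -1.3)

The green torus started near (12.5, 3.0) and ended near (11.7, 1.7).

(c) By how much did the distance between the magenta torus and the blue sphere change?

+1.9

The distance was about 7.4 in the first image and 9.3 in the second, so they moved 1.9 units further apart.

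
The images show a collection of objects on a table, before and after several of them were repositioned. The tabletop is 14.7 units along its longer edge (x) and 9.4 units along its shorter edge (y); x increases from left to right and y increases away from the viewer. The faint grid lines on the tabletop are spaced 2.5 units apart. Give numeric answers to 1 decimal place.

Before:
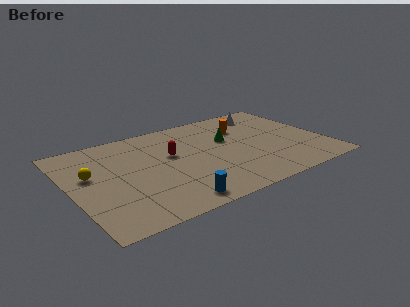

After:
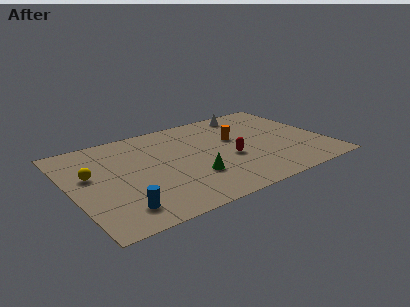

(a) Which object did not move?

the yellow sphere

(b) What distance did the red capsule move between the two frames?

3.6

From (5.9, 5.6) to (9.0, 3.8), the red capsule covered √(3.1² + 1.8²) ≈ 3.6 units.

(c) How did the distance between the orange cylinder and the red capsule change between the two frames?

-2.6

The distance was about 4.6 in the first image and 2.0 in the second, so they moved 2.6 units closer together.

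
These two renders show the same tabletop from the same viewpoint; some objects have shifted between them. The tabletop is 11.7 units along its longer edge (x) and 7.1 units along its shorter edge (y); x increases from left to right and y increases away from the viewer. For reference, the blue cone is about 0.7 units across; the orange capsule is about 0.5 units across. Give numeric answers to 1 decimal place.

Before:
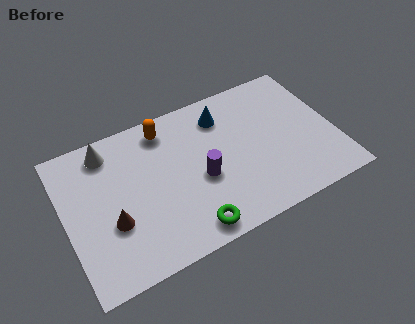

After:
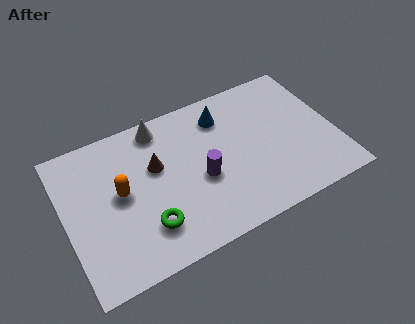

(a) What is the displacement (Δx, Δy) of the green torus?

(-1.7, 0.9)

The green torus started near (5.0, 0.9) and ended near (3.3, 1.8).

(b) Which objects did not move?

the purple cylinder and the blue cone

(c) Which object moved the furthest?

the orange capsule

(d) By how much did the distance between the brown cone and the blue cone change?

-2.7

Before: roughly 6.0 units apart; after: 3.3. That's 2.7 units closer together.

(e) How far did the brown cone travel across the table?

2.8

The brown cone moved from about (1.9, 2.6) to (4.0, 4.4), a distance of √(2.1² + 1.8²) ≈ 2.8.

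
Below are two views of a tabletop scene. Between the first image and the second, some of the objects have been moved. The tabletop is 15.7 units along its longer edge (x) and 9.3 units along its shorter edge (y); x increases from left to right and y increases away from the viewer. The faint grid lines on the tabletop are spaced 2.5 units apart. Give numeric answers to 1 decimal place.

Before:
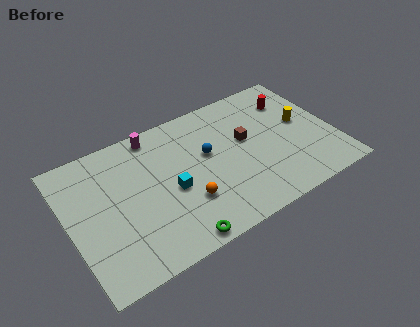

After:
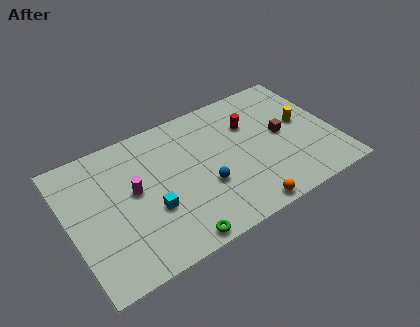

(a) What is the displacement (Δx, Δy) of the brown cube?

(2.1, -0.6)

The brown cube was at about (10.6, 5.4) and moved to about (12.7, 4.8).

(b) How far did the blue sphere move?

2.2

From (8.3, 5.5) to (7.8, 3.4), the blue sphere covered √(0.5² + 2.1²) ≈ 2.2 units.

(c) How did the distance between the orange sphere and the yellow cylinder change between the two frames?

-1.6

They were about 7.7 units apart before and 6.1 after — 1.6 units closer together.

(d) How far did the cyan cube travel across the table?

1.5

The cyan cube was near (5.9, 4.1) before and (4.6, 3.4) after, so it travelled √(1.3² + 0.7²) ≈ 1.5 units.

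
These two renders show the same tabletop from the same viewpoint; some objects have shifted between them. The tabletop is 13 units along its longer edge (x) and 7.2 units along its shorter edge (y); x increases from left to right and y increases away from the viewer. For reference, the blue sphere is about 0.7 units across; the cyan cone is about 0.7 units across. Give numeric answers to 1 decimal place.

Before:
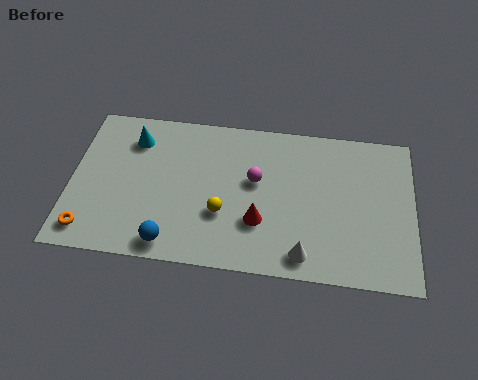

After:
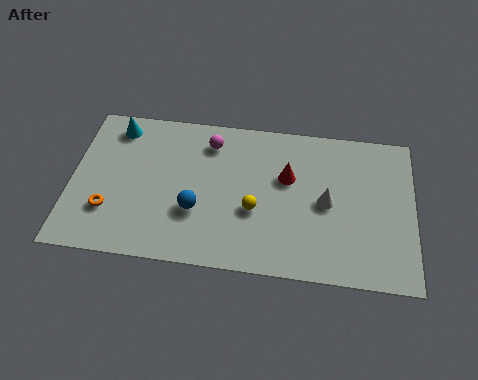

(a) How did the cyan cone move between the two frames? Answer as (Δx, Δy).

(-0.7, 0.5)

The cyan cone started near (2.3, 5.6) and ended near (1.6, 6.1).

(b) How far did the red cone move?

2.4

The red cone moved from about (7.2, 2.3) to (8.2, 4.5), a distance of √(1.0² + 2.2²) ≈ 2.4.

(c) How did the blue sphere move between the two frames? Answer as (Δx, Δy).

(0.9, 1.6)

The blue sphere was at about (3.9, 0.9) and moved to about (4.8, 2.5).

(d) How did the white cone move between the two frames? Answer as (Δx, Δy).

(0.8, 2.5)

The white cone was at about (8.9, 1.0) and moved to about (9.7, 3.5).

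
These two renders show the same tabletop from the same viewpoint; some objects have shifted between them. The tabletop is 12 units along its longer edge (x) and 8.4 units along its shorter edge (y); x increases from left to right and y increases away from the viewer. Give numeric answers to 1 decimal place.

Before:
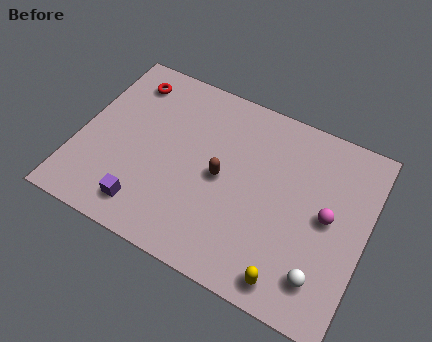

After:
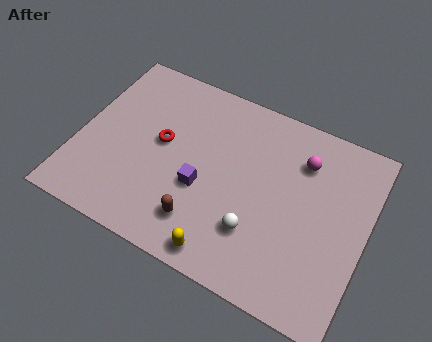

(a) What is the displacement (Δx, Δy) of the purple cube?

(2.1, 1.9)

The purple cube was at about (3.2, 1.4) and moved to about (5.3, 3.3).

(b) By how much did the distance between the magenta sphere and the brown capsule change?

+1.4

Before: roughly 4.4 units apart; after: 5.8. That's 1.4 units further apart.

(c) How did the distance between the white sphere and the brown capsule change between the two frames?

-2.8

The distance was about 5.1 in the first image and 2.3 in the second, so they moved 2.8 units closer together.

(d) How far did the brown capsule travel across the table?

2.4

The brown capsule was near (6.0, 4.1) before and (5.5, 1.8) after, so it travelled √(0.5² + 2.3²) ≈ 2.4 units.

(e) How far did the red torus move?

2.9

The red torus was near (1.6, 6.9) before and (3.4, 4.6) after, so it travelled √(1.8² + 2.3²) ≈ 2.9 units.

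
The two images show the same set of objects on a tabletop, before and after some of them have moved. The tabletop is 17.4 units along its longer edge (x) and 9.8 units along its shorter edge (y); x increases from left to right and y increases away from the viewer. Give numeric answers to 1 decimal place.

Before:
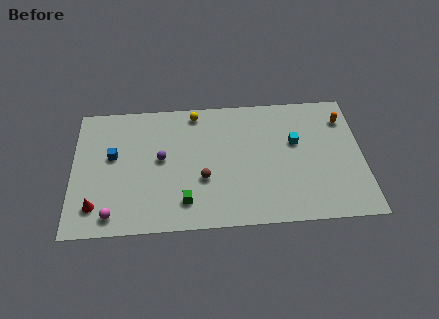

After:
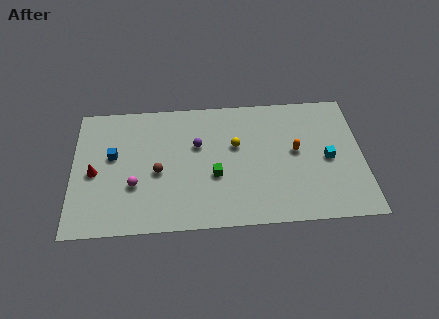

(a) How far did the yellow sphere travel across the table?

3.6

From (7.4, 8.7) to (9.8, 6.0), the yellow sphere covered √(2.4² + 2.7²) ≈ 3.6 units.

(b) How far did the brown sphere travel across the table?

2.8

From (7.8, 3.6) to (5.1, 4.3), the brown sphere covered √(2.7² + 0.7²) ≈ 2.8 units.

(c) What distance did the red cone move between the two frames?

2.5

The red cone was near (1.4, 2.0) before and (1.3, 4.5) after, so it travelled √(0.1² + 2.5²) ≈ 2.5 units.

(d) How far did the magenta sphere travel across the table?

2.5

The magenta sphere was near (2.4, 1.3) before and (3.7, 3.4) after, so it travelled √(1.3² + 2.1²) ≈ 2.5 units.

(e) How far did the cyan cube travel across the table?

2.4

The cyan cube moved from about (13.4, 6.0) to (15.3, 4.6), a distance of √(1.9² + 1.4²) ≈ 2.4.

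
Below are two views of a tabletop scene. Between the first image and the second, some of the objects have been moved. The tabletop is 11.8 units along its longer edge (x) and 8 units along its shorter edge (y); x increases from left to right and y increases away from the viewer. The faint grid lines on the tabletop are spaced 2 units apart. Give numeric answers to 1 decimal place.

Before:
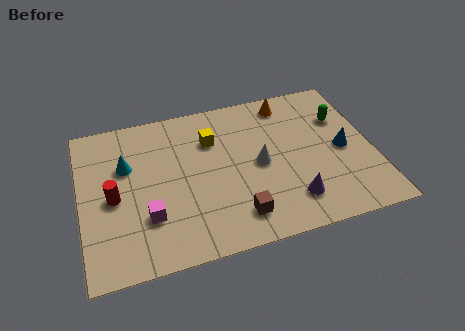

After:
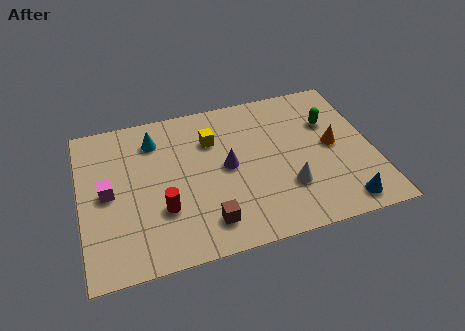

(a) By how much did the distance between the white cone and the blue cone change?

-0.9

Before: roughly 3.4 units apart; after: 2.5. That's 0.9 units closer together.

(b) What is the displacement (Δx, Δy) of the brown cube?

(-1.2, 0.0)

The brown cube was at about (6.1, 1.5) and moved to about (4.9, 1.5).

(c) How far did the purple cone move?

3.4

From (8.3, 1.7) to (5.9, 4.1), the purple cone covered √(2.4² + 2.4²) ≈ 3.4 units.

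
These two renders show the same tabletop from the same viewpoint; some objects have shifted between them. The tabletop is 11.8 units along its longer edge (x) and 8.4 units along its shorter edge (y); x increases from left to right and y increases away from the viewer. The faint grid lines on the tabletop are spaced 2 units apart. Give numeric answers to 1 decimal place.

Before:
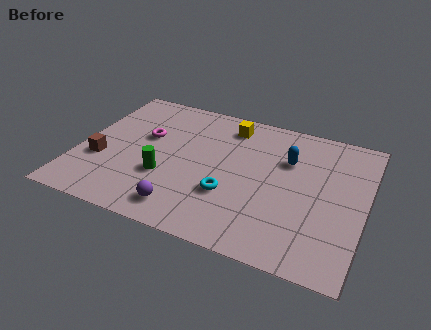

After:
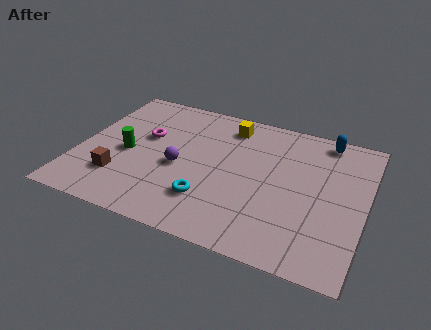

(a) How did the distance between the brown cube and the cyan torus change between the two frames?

-1.7

They were about 5.4 units apart before and 3.7 after — 1.7 units closer together.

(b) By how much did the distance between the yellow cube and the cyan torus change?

+0.6

They were about 4.2 units apart before and 4.8 after — 0.6 units further apart.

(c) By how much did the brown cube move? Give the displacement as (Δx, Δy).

(0.9, -0.8)

The brown cube started near (1.0, 3.0) and ended near (1.9, 2.2).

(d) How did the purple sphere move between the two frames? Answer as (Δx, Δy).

(-0.5, 2.4)

The purple sphere started near (4.7, 1.3) and ended near (4.2, 3.7).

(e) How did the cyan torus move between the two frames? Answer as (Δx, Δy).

(-0.8, -0.6)

The cyan torus was at about (6.4, 2.8) and moved to about (5.6, 2.2).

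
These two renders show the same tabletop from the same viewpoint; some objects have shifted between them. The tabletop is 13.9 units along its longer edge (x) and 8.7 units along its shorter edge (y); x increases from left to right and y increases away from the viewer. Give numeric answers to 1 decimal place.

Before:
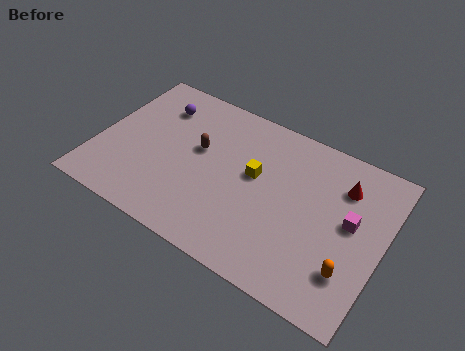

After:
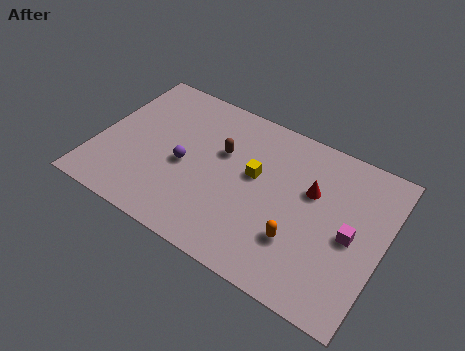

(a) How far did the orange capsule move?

2.5

From (12.6, 2.3) to (10.1, 2.6), the orange capsule covered √(2.5² + 0.3²) ≈ 2.5 units.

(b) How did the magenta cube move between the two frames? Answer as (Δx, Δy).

(0.1, -0.7)

The magenta cube started near (12.3, 4.8) and ended near (12.4, 4.1).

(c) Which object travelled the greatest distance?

the purple sphere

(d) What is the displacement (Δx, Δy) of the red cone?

(-1.4, -1.0)

The red cone started near (11.7, 6.5) and ended near (10.3, 5.5).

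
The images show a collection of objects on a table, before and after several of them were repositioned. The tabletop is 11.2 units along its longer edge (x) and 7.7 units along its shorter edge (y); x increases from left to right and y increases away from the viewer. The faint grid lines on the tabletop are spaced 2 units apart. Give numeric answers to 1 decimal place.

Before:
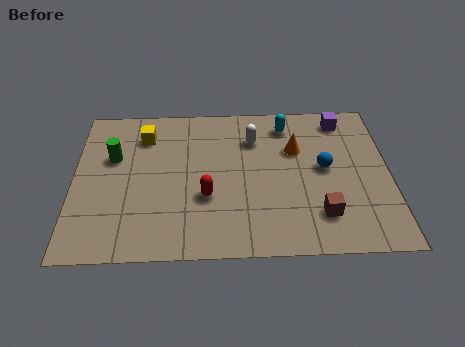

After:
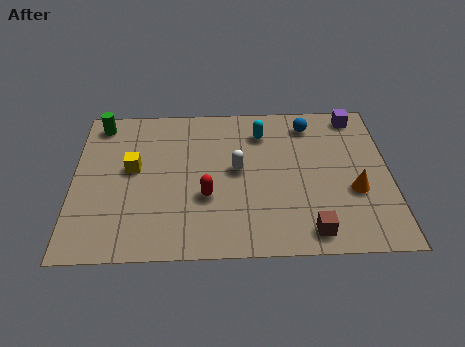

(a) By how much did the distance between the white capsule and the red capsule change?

-1.7

The distance was about 3.4 in the first image and 1.7 in the second, so they moved 1.7 units closer together.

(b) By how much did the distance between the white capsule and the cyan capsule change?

+0.7

They were about 1.4 units apart before and 2.1 after — 0.7 units further apart.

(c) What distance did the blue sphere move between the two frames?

2.4

The blue sphere moved from about (8.9, 4.1) to (8.4, 6.4), a distance of √(0.5² + 2.3²) ≈ 2.4.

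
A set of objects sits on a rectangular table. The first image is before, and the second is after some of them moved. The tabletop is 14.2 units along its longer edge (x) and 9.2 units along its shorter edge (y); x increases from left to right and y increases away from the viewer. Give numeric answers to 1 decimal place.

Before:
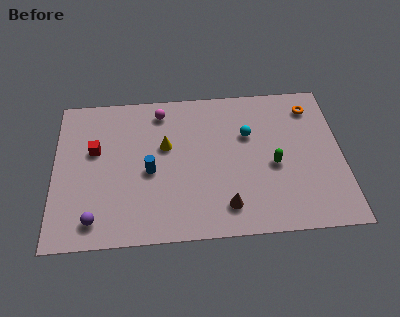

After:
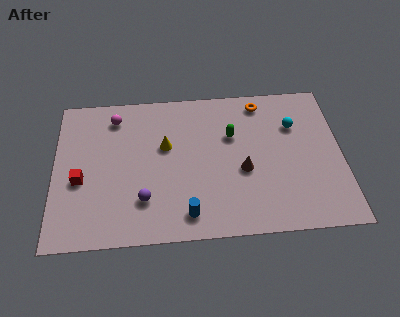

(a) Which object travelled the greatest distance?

the blue cylinder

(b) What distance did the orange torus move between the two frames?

2.5

The orange torus was near (12.8, 7.5) before and (10.3, 8.0) after, so it travelled √(2.5² + 0.5²) ≈ 2.5 units.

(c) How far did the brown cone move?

2.3

The brown cone was near (8.4, 1.7) before and (9.3, 3.8) after, so it travelled √(0.9² + 2.1²) ≈ 2.3 units.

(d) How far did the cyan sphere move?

2.3

The cyan sphere was near (9.6, 6.0) before and (11.9, 6.4) after, so it travelled √(2.3² + 0.4²) ≈ 2.3 units.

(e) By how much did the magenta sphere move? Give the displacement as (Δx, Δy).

(-2.3, -0.2)

The magenta sphere was at about (5.3, 7.8) and moved to about (3.0, 7.6).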